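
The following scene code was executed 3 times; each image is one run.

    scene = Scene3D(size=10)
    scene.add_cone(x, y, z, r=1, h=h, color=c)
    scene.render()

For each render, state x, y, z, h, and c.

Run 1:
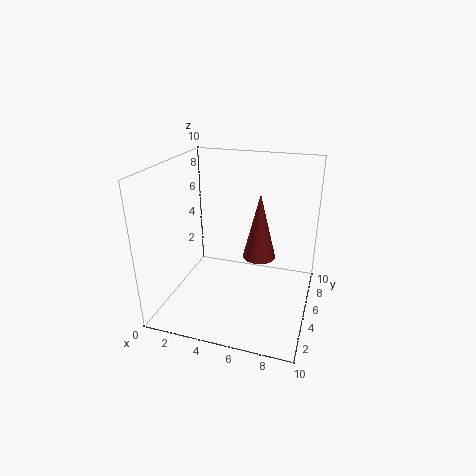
x = 7
y = 3
z = 5
h = 4
c = 'brown'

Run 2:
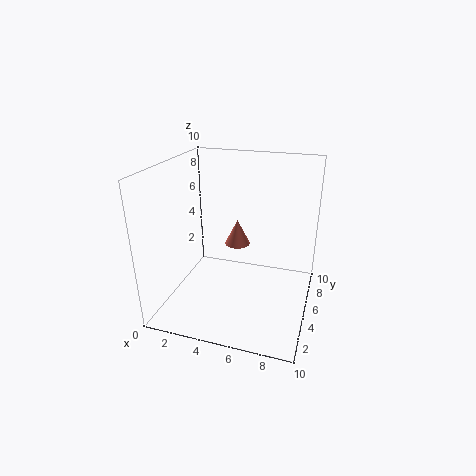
x = 4
y = 8
z = 3
h = 2
c = 'salmon'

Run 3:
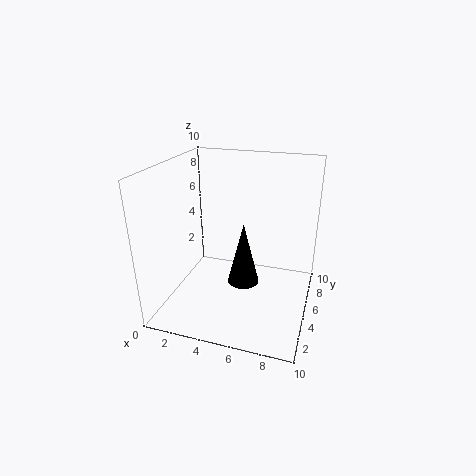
x = 6
y = 3
z = 3
h = 4
c = 'black'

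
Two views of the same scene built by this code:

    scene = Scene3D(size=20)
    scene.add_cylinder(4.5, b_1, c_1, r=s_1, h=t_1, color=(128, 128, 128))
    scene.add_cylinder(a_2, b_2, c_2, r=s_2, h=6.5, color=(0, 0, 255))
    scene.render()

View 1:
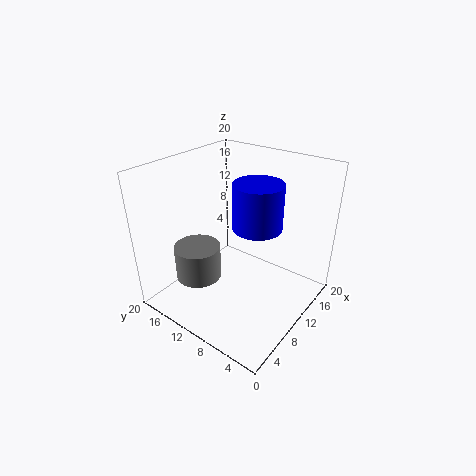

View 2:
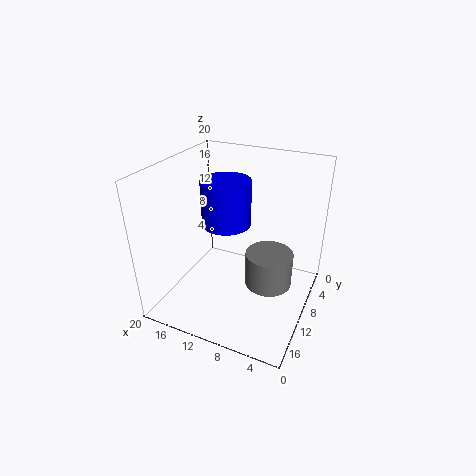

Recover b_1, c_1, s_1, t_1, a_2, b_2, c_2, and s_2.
b_1 = 12.5
c_1 = 6
s_1 = 3
t_1 = 4.5
a_2 = 12.5
b_2 = 8.5
c_2 = 11
s_2 = 3.5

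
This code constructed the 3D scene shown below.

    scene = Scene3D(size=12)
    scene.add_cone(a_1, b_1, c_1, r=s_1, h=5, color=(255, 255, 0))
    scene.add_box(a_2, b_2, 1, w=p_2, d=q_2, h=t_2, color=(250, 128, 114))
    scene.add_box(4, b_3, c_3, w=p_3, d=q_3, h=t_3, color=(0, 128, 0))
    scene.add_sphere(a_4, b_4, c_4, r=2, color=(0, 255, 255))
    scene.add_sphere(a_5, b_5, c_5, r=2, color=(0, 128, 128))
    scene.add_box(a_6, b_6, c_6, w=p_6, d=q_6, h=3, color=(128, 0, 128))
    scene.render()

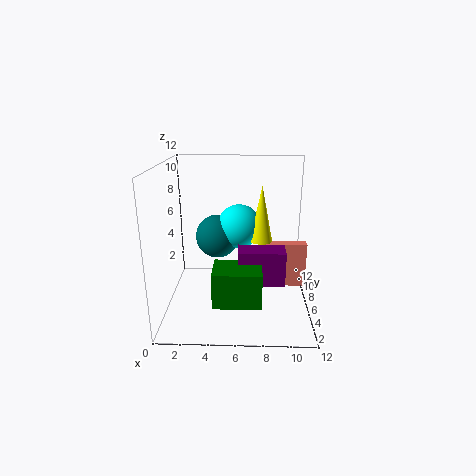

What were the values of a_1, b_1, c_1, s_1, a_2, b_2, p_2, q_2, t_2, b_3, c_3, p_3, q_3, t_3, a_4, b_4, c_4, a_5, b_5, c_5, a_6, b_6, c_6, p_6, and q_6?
a_1 = 8; b_1 = 8; c_1 = 5; s_1 = 1; a_2 = 8; b_2 = 7; p_2 = 4; q_2 = 1; t_2 = 4; b_3 = 3; c_3 = 1; p_3 = 4; q_3 = 3; t_3 = 3; a_4 = 6; b_4 = 9; c_4 = 6; a_5 = 4; b_5 = 9; c_5 = 5; a_6 = 6; b_6 = 5; c_6 = 2; p_6 = 4; q_6 = 2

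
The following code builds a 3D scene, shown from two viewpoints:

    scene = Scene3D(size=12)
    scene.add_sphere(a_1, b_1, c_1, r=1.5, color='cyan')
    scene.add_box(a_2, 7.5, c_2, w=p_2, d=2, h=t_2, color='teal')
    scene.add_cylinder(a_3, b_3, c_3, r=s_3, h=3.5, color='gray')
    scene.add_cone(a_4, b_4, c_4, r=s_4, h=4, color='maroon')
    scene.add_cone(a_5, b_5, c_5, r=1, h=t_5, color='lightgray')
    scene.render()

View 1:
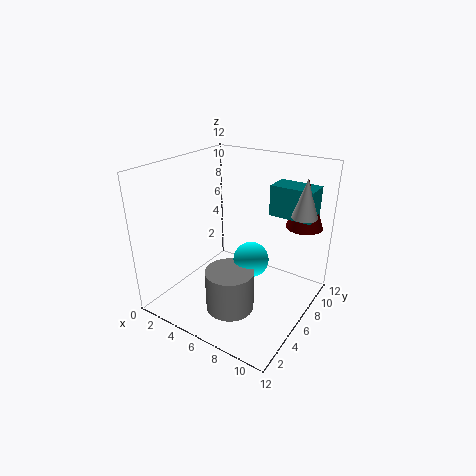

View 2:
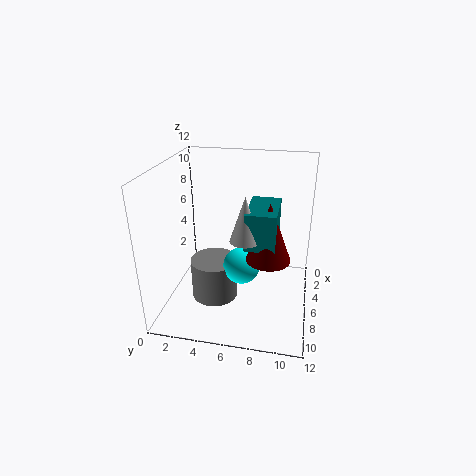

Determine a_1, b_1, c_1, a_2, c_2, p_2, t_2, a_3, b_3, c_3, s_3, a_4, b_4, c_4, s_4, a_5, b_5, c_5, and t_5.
a_1 = 7; b_1 = 6.5; c_1 = 4; a_2 = 8; c_2 = 8; p_2 = 3.5; t_2 = 2.5; a_3 = 6.5; b_3 = 4; c_3 = 0.5; s_3 = 2; a_4 = 10.5; b_4 = 9; c_4 = 7; s_4 = 1.5; a_5 = 11; b_5 = 7.5; c_5 = 8.5; t_5 = 3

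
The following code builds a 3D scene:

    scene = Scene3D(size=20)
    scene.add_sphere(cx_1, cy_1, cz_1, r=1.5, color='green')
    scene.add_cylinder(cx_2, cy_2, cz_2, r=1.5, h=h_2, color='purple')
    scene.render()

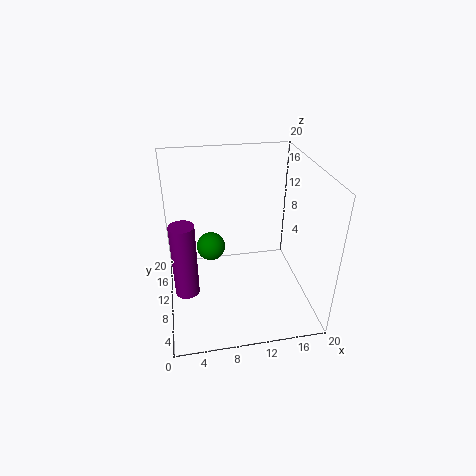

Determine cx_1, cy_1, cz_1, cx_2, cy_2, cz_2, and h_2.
cx_1 = 5.5, cy_1 = 2, cz_1 = 14.5, cx_2 = 2.5, cy_2 = 5, cz_2 = 6, h_2 = 9.5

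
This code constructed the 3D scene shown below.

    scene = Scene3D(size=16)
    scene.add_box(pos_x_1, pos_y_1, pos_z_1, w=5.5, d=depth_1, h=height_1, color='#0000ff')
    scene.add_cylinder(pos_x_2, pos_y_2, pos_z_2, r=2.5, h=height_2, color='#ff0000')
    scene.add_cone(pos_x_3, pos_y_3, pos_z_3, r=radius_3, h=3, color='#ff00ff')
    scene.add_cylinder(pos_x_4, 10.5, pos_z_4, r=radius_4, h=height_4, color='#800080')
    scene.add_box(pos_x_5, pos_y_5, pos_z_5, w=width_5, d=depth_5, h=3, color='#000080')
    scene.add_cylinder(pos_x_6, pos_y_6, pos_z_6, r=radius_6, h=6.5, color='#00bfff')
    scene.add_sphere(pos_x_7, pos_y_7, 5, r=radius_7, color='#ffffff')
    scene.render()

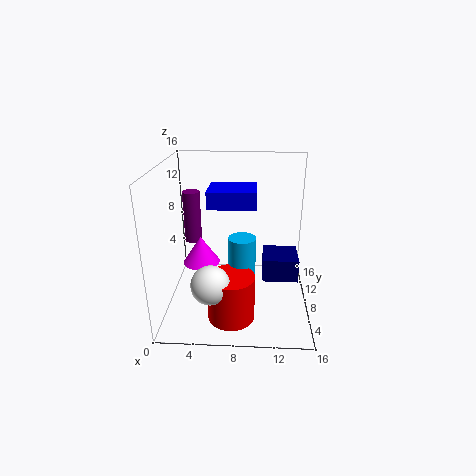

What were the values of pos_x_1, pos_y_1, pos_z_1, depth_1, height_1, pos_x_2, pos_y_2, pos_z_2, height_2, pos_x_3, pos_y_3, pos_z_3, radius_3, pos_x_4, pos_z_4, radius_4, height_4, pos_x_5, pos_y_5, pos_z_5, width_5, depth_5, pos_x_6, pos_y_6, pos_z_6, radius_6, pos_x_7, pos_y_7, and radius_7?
pos_x_1 = 4.5, pos_y_1 = 8.5, pos_z_1 = 11, depth_1 = 4.5, height_1 = 2, pos_x_2 = 7.5, pos_y_2 = 4, pos_z_2 = 0.5, height_2 = 5, pos_x_3 = 4, pos_y_3 = 7, pos_z_3 = 5.5, radius_3 = 2, pos_x_4 = 2.5, pos_z_4 = 6.5, radius_4 = 1, height_4 = 6, pos_x_5 = 11, pos_y_5 = 11, pos_z_5 = 0.5, width_5 = 4.5, depth_5 = 4.5, pos_x_6 = 8.5, pos_y_6 = 7, pos_z_6 = 2, radius_6 = 1.5, pos_x_7 = 5.5, pos_y_7 = 3, radius_7 = 2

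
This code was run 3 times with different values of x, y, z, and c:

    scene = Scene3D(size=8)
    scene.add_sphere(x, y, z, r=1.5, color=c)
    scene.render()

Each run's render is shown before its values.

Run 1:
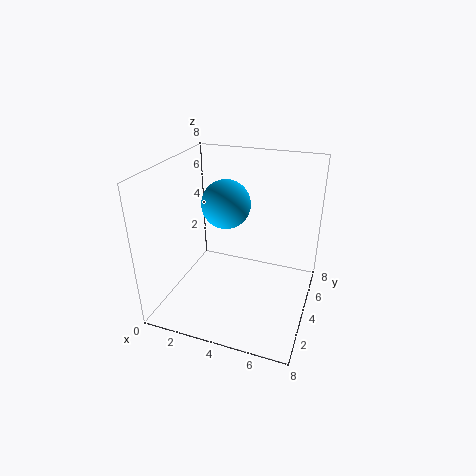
x = 2.5
y = 6
z = 5
c = 'deepskyblue'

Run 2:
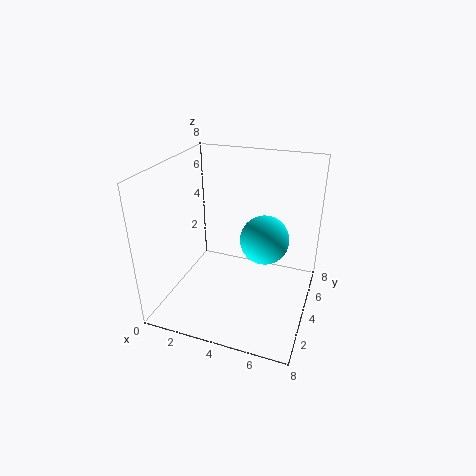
x = 5
y = 6
z = 3
c = 'cyan'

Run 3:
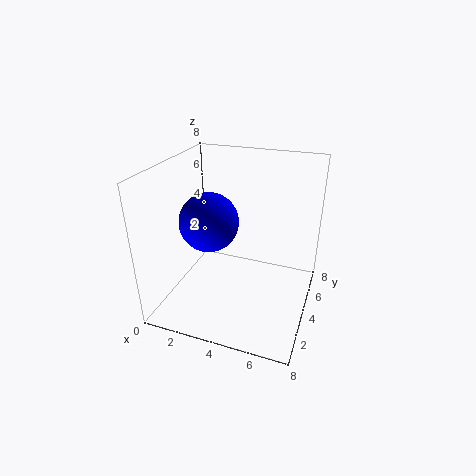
x = 3
y = 2.5
z = 5.5
c = 'blue'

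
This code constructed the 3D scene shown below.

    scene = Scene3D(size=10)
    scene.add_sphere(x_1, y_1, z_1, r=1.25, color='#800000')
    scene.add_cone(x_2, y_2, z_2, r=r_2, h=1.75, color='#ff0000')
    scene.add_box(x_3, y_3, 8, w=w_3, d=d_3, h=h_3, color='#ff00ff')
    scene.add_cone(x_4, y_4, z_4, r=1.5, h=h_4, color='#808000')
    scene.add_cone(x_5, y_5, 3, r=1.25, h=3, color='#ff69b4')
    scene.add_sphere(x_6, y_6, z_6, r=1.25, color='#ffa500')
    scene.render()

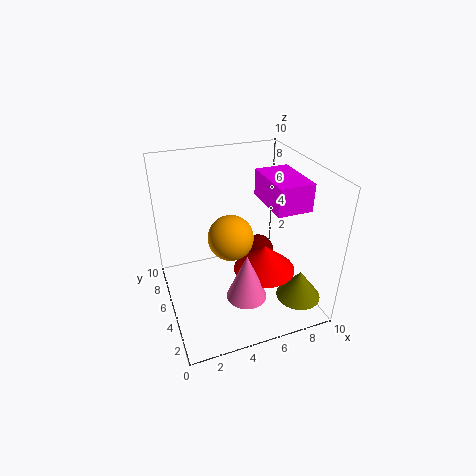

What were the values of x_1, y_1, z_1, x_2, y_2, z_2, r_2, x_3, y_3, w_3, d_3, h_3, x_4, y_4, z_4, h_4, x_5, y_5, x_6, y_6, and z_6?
x_1 = 7.75; y_1 = 7.5; z_1 = 1.75; x_2 = 6; y_2 = 2.75; z_2 = 3.75; r_2 = 2; x_3 = 6.25; y_3 = 1.75; w_3 = 2.25; d_3 = 3.5; h_3 = 1.75; x_4 = 8.25; y_4 = 1.75; z_4 = 1.5; h_4 = 2; x_5 = 4.25; y_5 = 1.5; x_6 = 3.25; y_6 = 1.5; z_6 = 7.5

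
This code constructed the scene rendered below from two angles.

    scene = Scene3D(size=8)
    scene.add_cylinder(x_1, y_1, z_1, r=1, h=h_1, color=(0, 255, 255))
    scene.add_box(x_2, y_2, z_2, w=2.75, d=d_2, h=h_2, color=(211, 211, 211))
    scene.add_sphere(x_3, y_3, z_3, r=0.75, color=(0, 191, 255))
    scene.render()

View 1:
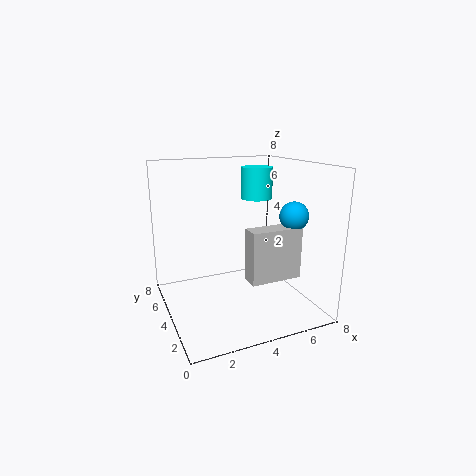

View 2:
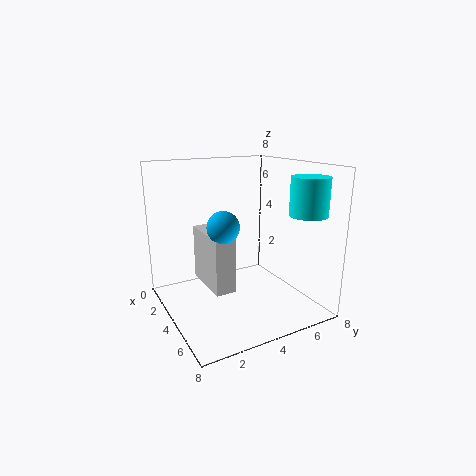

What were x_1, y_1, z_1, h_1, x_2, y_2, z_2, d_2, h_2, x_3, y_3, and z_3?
x_1 = 6.5; y_1 = 6.75; z_1 = 5.5; h_1 = 2; x_2 = 3.75; y_2 = 1.5; z_2 = 2.25; d_2 = 1; h_2 = 2.75; x_3 = 6.25; y_3 = 2; z_3 = 5.5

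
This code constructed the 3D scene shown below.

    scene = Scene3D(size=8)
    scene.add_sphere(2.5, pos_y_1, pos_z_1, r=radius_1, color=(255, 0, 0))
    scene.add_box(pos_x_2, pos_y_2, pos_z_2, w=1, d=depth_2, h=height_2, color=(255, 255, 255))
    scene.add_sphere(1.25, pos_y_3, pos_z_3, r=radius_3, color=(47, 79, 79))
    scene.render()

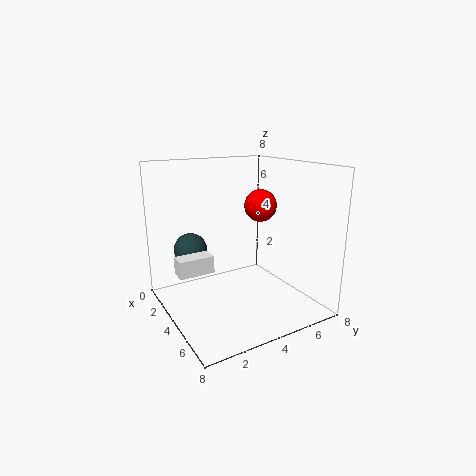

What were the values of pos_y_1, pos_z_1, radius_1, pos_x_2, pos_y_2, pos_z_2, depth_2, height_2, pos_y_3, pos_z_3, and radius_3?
pos_y_1 = 6.5; pos_z_1 = 5.25; radius_1 = 1; pos_x_2 = 2.5; pos_y_2 = 0.75; pos_z_2 = 2; depth_2 = 2; height_2 = 1; pos_y_3 = 2.25; pos_z_3 = 2.75; radius_3 = 1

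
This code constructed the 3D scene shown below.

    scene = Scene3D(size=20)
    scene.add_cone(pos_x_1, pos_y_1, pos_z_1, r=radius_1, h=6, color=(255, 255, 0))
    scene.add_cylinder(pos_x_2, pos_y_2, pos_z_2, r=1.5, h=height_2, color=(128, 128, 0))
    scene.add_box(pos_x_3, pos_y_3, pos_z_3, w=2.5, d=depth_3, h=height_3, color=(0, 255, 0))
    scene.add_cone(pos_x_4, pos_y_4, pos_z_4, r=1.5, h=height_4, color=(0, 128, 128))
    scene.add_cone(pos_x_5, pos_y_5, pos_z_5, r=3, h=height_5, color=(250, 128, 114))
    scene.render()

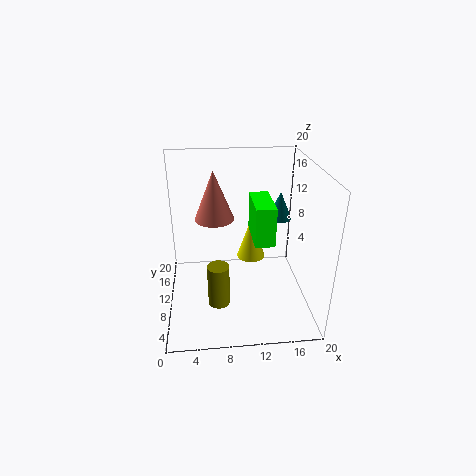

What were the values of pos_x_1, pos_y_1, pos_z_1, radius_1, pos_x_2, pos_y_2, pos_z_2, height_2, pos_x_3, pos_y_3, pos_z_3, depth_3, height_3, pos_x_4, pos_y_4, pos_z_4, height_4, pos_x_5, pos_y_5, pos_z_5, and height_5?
pos_x_1 = 12; pos_y_1 = 11; pos_z_1 = 6.5; radius_1 = 2; pos_x_2 = 7; pos_y_2 = 7; pos_z_2 = 1.5; height_2 = 6; pos_x_3 = 11.5; pos_y_3 = 4.5; pos_z_3 = 11.5; depth_3 = 6; height_3 = 5; pos_x_4 = 15; pos_y_4 = 7.5; pos_z_4 = 14; height_4 = 3.5; pos_x_5 = 7; pos_y_5 = 15.5; pos_z_5 = 10.5; height_5 = 7.5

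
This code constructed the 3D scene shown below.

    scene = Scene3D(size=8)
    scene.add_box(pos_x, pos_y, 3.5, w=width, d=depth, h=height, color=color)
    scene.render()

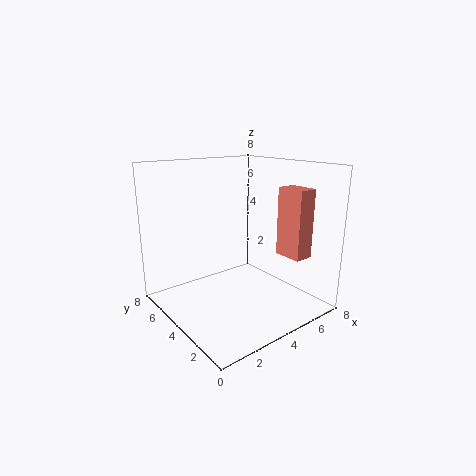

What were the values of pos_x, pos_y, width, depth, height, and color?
pos_x = 5; pos_y = 0.5; width = 1; depth = 1.5; height = 3.5; color = 'salmon'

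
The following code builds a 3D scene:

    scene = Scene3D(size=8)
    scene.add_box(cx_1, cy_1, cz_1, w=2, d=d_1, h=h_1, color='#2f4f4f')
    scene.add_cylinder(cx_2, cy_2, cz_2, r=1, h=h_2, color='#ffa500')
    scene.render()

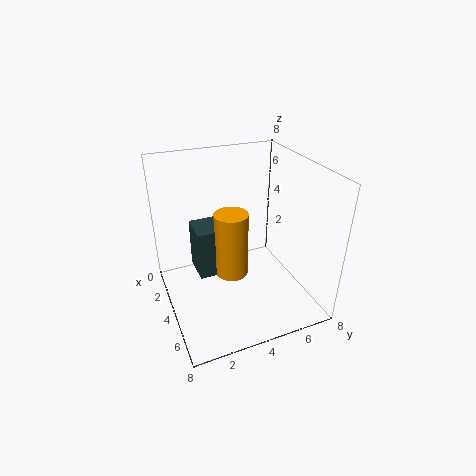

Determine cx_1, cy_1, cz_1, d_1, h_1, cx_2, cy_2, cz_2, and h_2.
cx_1 = 1, cy_1 = 2, cz_1 = 1, d_1 = 2, h_1 = 3, cx_2 = 3, cy_2 = 4, cz_2 = 1, h_2 = 4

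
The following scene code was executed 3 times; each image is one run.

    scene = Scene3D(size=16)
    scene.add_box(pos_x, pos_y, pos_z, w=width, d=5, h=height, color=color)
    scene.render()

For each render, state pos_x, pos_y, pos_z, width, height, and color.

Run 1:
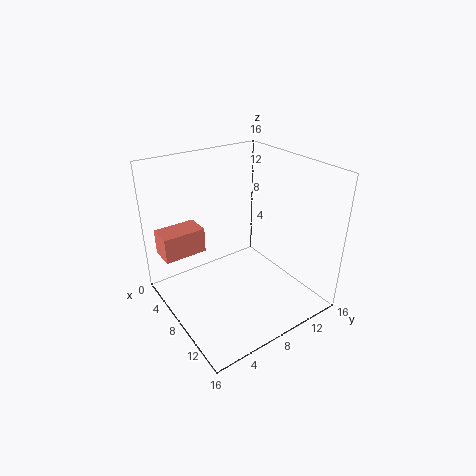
pos_x = 1
pos_y = 1
pos_z = 5
width = 3
height = 3
color = 'salmon'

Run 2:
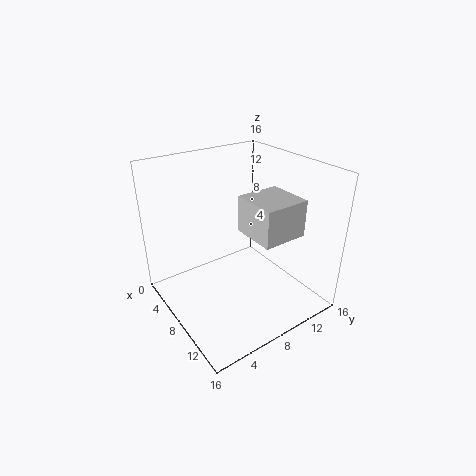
pos_x = 8
pos_y = 8
pos_z = 9
width = 5
height = 4
color = 'lightgray'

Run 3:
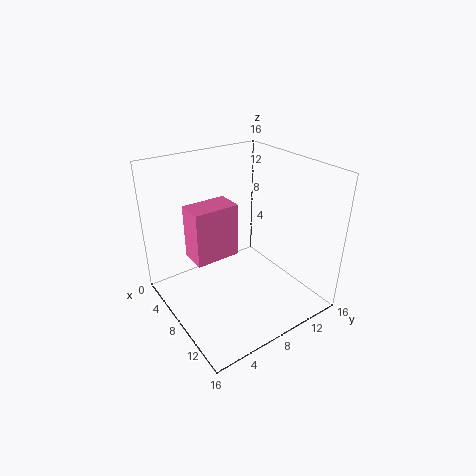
pos_x = 5
pos_y = 3
pos_z = 6
width = 3
height = 6
color = 'hotpink'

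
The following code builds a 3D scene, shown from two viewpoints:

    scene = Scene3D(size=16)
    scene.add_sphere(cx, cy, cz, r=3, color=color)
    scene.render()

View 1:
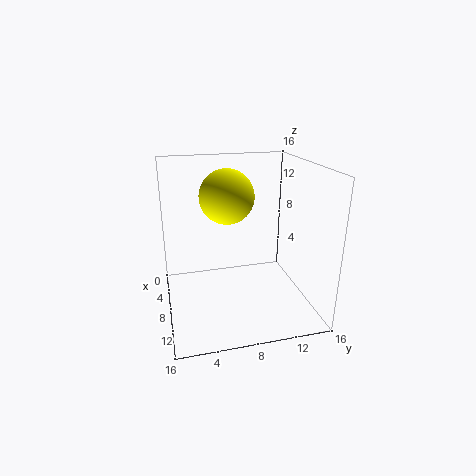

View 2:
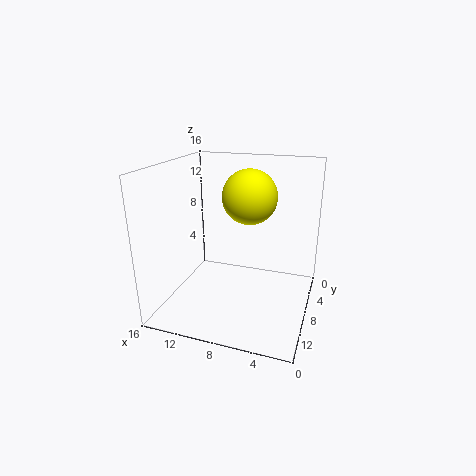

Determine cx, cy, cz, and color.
cx = 7, cy = 7, cz = 12.5, color = 'yellow'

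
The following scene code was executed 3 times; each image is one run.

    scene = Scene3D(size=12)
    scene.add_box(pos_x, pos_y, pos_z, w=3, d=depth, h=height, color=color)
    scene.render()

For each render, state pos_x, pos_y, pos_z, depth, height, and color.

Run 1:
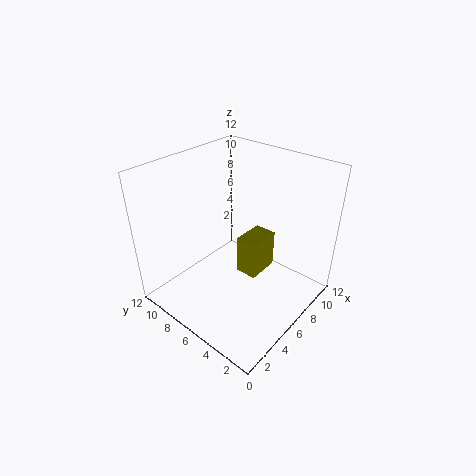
pos_x = 7
pos_y = 5
pos_z = 1.5
depth = 2
height = 3.5
color = 'olive'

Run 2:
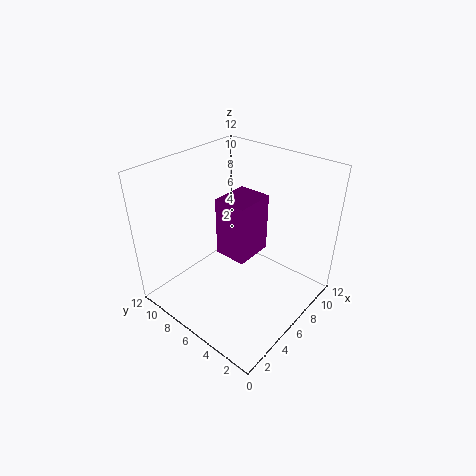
pos_x = 3.5
pos_y = 3.5
pos_z = 6
depth = 2.5
height = 4.5
color = 'purple'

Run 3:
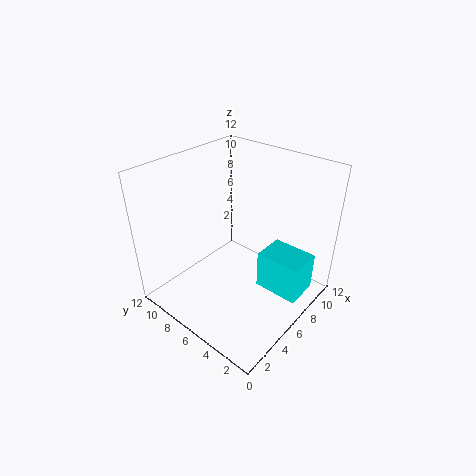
pos_x = 7.5
pos_y = 1
pos_z = 0.5
depth = 4
height = 3.5
color = 'cyan'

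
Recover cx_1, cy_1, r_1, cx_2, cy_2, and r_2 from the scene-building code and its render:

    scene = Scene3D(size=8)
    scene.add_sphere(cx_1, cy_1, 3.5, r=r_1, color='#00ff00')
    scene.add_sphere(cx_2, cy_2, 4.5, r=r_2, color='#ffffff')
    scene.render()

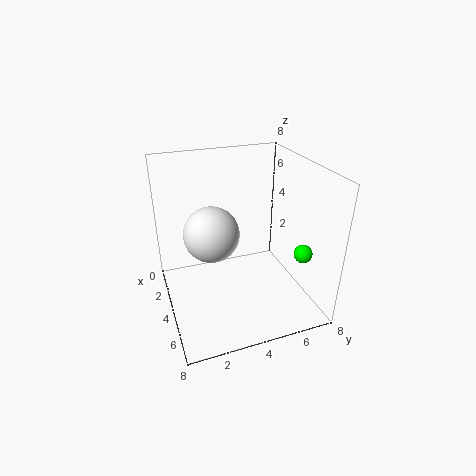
cx_1 = 6
cy_1 = 7
r_1 = 0.5
cx_2 = 4
cy_2 = 2.5
r_2 = 1.5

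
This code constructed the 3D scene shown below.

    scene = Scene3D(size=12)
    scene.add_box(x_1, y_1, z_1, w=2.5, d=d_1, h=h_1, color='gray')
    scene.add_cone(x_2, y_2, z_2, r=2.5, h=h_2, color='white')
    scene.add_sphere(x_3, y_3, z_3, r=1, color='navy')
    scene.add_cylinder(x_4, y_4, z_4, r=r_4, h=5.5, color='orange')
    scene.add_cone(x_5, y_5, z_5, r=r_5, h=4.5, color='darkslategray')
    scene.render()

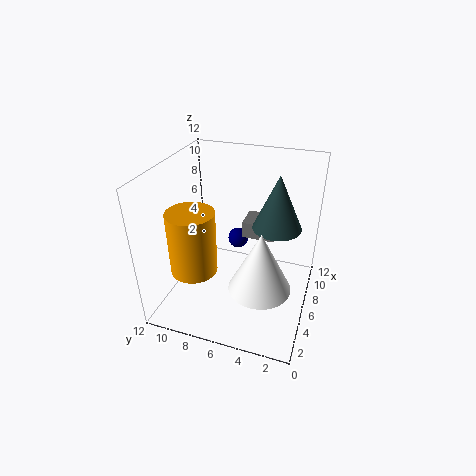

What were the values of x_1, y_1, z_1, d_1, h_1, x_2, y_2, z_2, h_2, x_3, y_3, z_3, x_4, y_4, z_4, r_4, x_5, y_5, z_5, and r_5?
x_1 = 8.5, y_1 = 3.5, z_1 = 4.5, d_1 = 3, h_1 = 1.5, x_2 = 4, y_2 = 3.5, z_2 = 3, h_2 = 5, x_3 = 10.5, y_3 = 7.5, z_3 = 3, x_4 = 4.5, y_4 = 9.5, z_4 = 3, r_4 = 2, x_5 = 7, y_5 = 3, z_5 = 7, r_5 = 2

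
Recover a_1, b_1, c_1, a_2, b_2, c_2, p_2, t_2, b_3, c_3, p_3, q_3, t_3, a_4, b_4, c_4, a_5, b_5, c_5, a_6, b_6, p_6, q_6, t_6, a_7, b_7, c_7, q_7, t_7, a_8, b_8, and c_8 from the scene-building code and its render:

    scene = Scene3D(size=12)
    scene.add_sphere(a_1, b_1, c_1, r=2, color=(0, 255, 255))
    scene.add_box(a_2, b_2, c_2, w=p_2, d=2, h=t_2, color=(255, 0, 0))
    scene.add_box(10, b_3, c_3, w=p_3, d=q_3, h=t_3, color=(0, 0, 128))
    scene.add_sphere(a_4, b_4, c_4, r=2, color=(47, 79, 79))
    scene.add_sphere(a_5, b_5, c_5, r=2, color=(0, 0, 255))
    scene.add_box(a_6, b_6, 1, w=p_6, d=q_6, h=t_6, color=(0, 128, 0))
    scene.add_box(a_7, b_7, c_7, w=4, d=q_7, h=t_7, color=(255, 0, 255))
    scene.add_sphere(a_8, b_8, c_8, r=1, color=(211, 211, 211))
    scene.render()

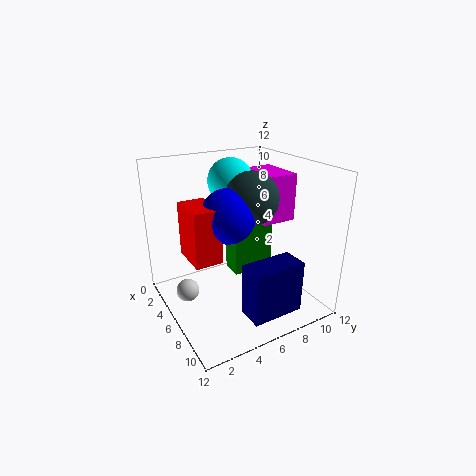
a_1 = 3; b_1 = 7; c_1 = 10; a_2 = 6; b_2 = 1; c_2 = 6; p_2 = 3; t_2 = 4; b_3 = 4; c_3 = 2; p_3 = 2; q_3 = 4; t_3 = 4; a_4 = 8; b_4 = 6; c_4 = 10; a_5 = 8; b_5 = 4; c_5 = 9; a_6 = 2; b_6 = 7; p_6 = 2; q_6 = 4; t_6 = 5; a_7 = 3; b_7 = 8; c_7 = 7; q_7 = 3; t_7 = 4; a_8 = 4; b_8 = 2; c_8 = 1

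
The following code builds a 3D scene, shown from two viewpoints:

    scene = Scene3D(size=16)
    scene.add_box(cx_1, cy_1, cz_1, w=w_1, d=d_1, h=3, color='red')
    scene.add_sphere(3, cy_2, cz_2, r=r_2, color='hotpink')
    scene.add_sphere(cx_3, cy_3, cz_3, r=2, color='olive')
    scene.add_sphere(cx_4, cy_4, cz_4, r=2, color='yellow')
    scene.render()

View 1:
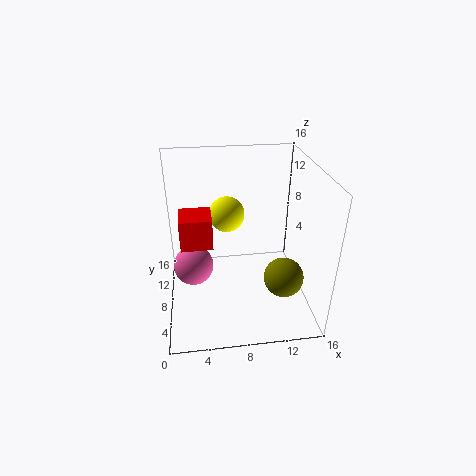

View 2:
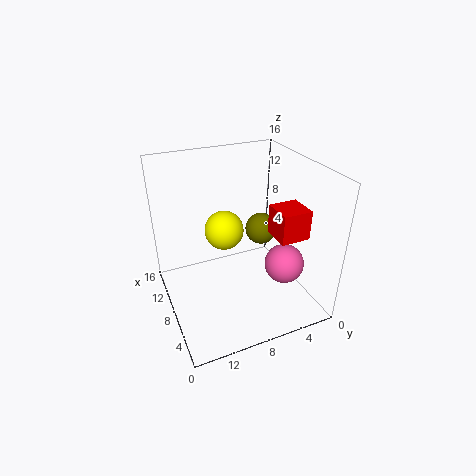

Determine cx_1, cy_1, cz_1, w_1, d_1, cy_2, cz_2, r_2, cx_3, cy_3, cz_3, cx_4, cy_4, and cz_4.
cx_1 = 2
cy_1 = 3
cz_1 = 10
w_1 = 3
d_1 = 3
cy_2 = 5
cz_2 = 7
r_2 = 2
cx_3 = 12
cy_3 = 3
cz_3 = 6
cx_4 = 7
cy_4 = 10
cz_4 = 10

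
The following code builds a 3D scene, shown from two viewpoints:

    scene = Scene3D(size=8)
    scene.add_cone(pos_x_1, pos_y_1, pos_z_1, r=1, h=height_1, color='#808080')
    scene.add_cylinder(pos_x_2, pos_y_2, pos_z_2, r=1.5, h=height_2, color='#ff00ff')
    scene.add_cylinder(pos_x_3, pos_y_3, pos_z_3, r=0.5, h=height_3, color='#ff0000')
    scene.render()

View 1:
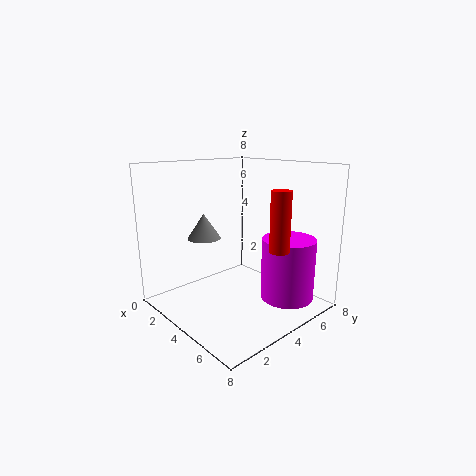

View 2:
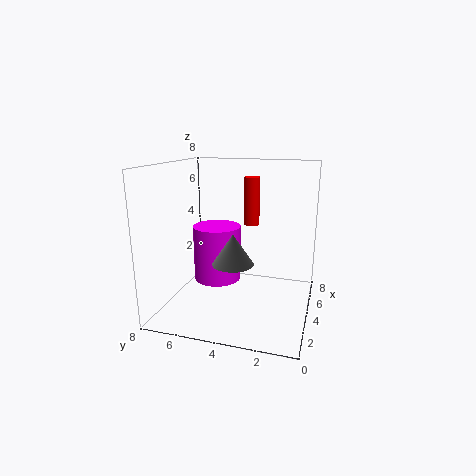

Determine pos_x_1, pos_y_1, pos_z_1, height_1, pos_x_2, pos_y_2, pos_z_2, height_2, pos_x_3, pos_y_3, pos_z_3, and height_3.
pos_x_1 = 1.5, pos_y_1 = 3.5, pos_z_1 = 3.5, height_1 = 1.5, pos_x_2 = 6, pos_y_2 = 6, pos_z_2 = 0.5, height_2 = 3.5, pos_x_3 = 7, pos_y_3 = 4, pos_z_3 = 4, height_3 = 3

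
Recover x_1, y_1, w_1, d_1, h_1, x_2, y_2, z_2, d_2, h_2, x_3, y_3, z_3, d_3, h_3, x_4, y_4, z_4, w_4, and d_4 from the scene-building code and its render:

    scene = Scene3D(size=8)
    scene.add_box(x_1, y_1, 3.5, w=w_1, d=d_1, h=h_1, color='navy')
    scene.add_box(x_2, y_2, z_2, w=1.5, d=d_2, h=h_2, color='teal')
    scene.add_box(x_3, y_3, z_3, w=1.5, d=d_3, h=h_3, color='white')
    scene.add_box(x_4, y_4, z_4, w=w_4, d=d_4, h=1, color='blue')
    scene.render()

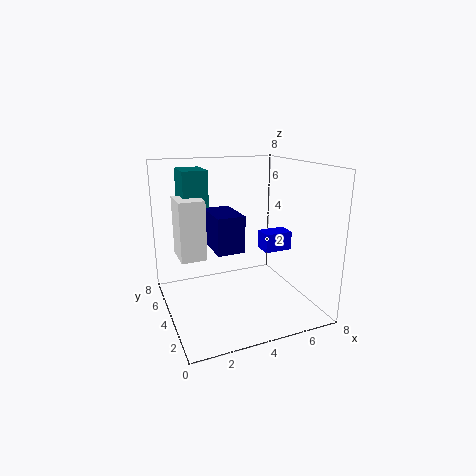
x_1 = 2.5
y_1 = 3
w_1 = 1.5
d_1 = 2.5
h_1 = 2
x_2 = 1.5
y_2 = 6
z_2 = 4
d_2 = 2
h_2 = 3.5
x_3 = 1
y_3 = 5
z_3 = 2.5
d_3 = 2
h_3 = 3.5
x_4 = 5
y_4 = 2.5
z_4 = 3.5
w_4 = 1.5
d_4 = 1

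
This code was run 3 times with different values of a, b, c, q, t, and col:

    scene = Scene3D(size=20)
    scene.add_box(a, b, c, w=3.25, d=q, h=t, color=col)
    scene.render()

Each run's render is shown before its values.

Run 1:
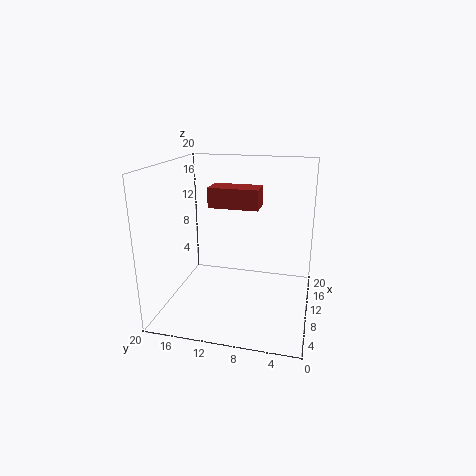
a = 5.75, b = 6.5, c = 15.25, q = 6.25, t = 2.5, col = 'brown'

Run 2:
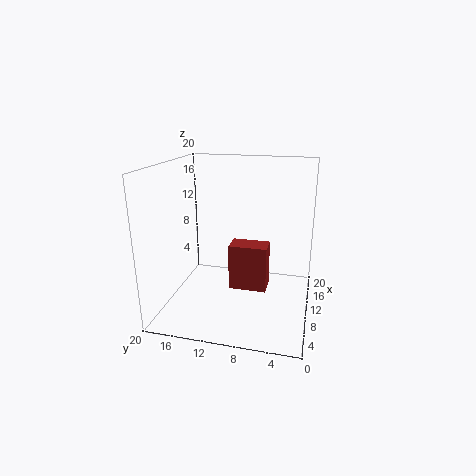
a = 10.25, b = 6, c = 1.75, q = 5.5, t = 6.75, col = 'brown'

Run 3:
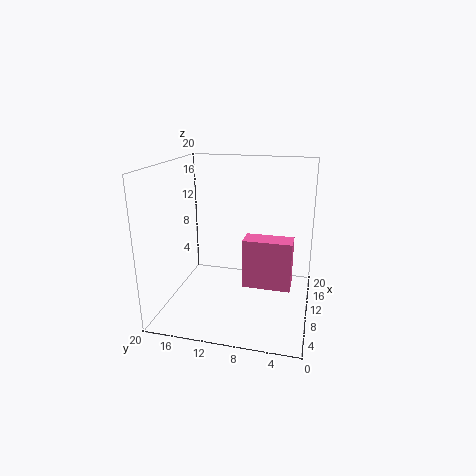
a = 10.25, b = 2.5, c = 2.25, q = 7, t = 7.25, col = 'hotpink'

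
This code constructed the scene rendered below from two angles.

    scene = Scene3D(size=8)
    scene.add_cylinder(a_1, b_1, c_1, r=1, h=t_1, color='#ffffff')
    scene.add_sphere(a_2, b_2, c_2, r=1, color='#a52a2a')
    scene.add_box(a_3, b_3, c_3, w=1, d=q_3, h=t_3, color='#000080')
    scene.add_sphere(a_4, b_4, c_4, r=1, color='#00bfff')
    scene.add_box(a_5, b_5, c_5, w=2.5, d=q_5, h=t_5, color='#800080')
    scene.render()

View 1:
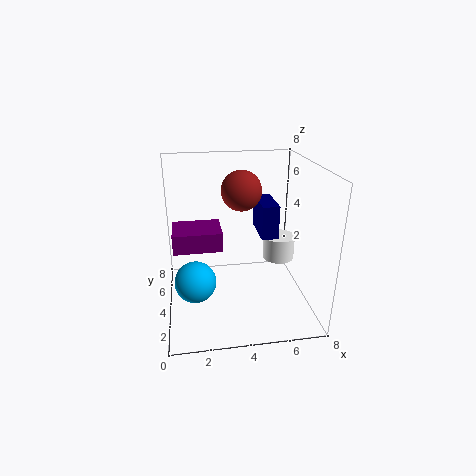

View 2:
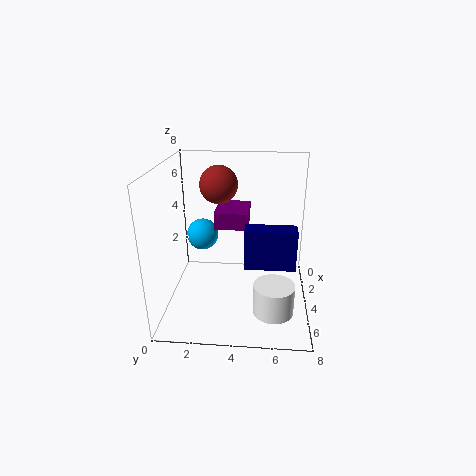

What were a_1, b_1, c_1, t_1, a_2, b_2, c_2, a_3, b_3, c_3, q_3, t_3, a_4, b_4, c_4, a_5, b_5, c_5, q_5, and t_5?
a_1 = 7; b_1 = 6; c_1 = 1.5; t_1 = 1.5; a_2 = 4; b_2 = 3; c_2 = 7; a_3 = 5.5; b_3 = 4.5; c_3 = 3.5; q_3 = 2.5; t_3 = 2; a_4 = 1.5; b_4 = 1.5; c_4 = 3; a_5 = 0.5; b_5 = 2.5; c_5 = 4; q_5 = 2; t_5 = 1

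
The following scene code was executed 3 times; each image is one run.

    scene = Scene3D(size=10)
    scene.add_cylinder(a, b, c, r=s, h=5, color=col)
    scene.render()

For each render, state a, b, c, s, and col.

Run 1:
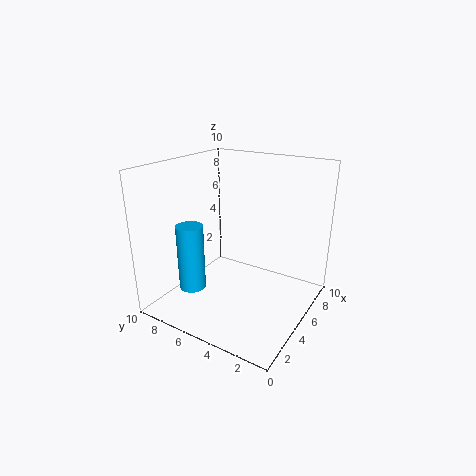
a = 4
b = 8.5
c = 0.5
s = 1
col = 'deepskyblue'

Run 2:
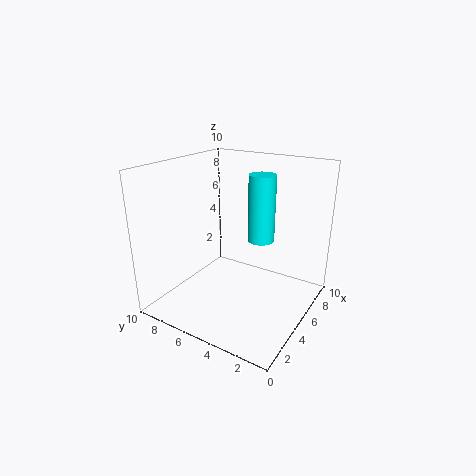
a = 7.5
b = 4.5
c = 4
s = 1
col = 'cyan'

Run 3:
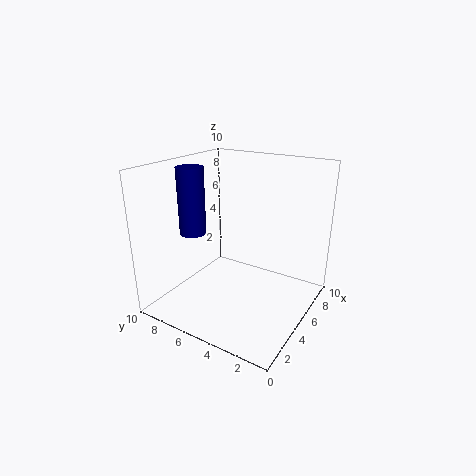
a = 5
b = 9
c = 4.5
s = 1
col = 'navy'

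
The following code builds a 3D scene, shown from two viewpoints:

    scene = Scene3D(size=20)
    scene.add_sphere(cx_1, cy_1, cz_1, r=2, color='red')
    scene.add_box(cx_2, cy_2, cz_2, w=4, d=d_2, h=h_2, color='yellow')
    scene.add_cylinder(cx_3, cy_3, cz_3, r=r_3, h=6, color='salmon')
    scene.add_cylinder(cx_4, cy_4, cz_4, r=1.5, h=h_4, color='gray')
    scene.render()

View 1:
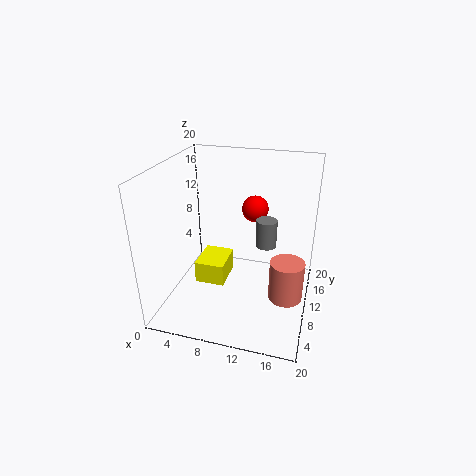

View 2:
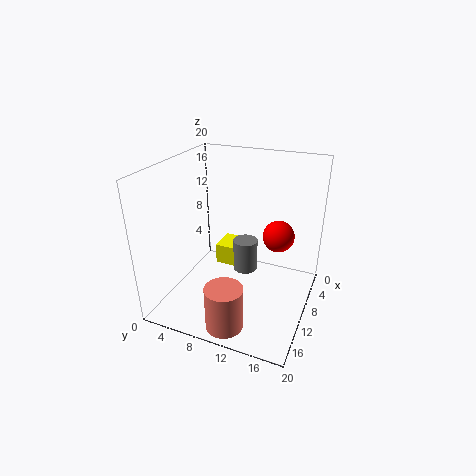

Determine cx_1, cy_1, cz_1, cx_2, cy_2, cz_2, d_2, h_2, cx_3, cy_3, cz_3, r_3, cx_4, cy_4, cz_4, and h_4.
cx_1 = 11
cy_1 = 16
cz_1 = 12
cx_2 = 5
cy_2 = 6
cz_2 = 4.5
d_2 = 5
h_2 = 3
cx_3 = 17
cy_3 = 11
cz_3 = 0.5
r_3 = 2.5
cx_4 = 13.5
cy_4 = 12.5
cz_4 = 8
h_4 = 4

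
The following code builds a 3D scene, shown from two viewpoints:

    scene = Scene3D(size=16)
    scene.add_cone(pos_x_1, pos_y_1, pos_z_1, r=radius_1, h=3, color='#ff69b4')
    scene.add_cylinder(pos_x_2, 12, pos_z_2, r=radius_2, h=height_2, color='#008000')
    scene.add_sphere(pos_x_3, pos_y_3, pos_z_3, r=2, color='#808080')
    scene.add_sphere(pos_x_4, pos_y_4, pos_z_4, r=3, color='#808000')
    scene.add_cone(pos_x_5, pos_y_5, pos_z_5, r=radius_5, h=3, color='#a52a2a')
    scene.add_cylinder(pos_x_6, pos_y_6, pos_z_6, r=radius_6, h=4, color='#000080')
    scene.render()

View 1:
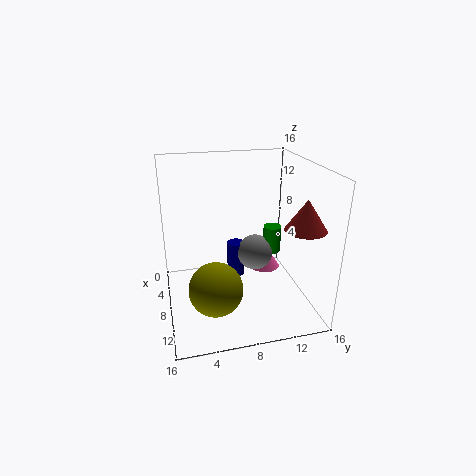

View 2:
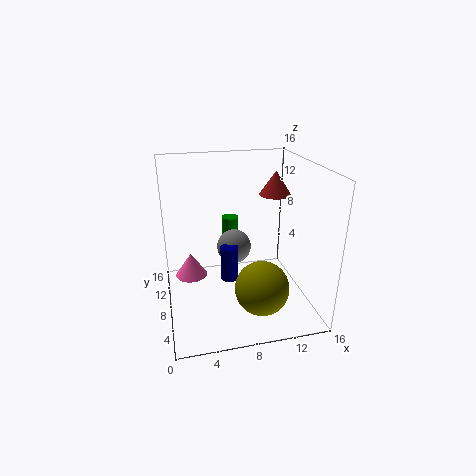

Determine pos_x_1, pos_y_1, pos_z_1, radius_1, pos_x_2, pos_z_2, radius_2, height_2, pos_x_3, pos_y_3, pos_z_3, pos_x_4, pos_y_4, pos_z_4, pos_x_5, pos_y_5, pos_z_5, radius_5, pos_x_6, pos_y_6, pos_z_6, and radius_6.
pos_x_1 = 3, pos_y_1 = 13, pos_z_1 = 1, radius_1 = 2, pos_x_2 = 8, pos_z_2 = 6, radius_2 = 1, height_2 = 3, pos_x_3 = 8, pos_y_3 = 10, pos_z_3 = 6, pos_x_4 = 10, pos_y_4 = 5, pos_z_4 = 3, pos_x_5 = 14, pos_y_5 = 13, pos_z_5 = 11, radius_5 = 2, pos_x_6 = 7, pos_y_6 = 8, pos_z_6 = 3, radius_6 = 1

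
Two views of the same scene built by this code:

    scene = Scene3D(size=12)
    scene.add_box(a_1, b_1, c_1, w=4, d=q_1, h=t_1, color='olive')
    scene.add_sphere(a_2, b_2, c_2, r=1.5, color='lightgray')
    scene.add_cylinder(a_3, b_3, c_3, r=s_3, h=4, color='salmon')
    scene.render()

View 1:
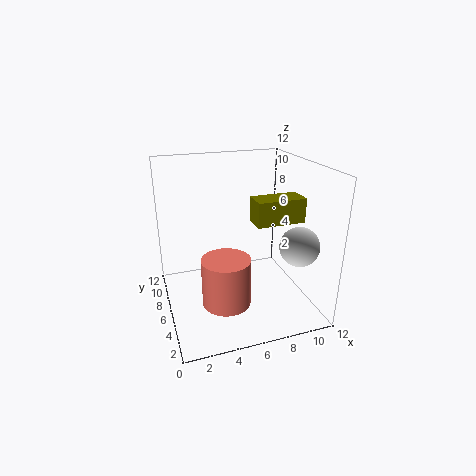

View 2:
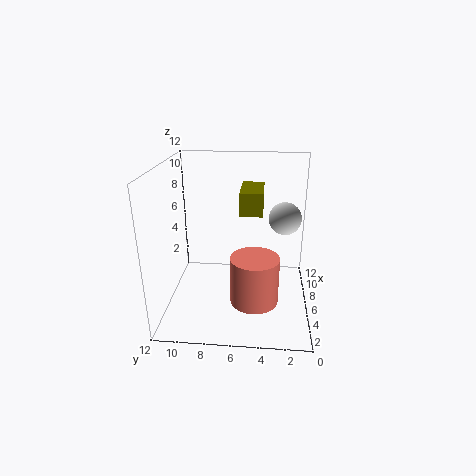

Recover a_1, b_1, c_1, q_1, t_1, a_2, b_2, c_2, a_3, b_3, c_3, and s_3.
a_1 = 7, b_1 = 4, c_1 = 7.5, q_1 = 2, t_1 = 2, a_2 = 9.5, b_2 = 2, c_2 = 6.5, a_3 = 4.5, b_3 = 4.5, c_3 = 1, s_3 = 2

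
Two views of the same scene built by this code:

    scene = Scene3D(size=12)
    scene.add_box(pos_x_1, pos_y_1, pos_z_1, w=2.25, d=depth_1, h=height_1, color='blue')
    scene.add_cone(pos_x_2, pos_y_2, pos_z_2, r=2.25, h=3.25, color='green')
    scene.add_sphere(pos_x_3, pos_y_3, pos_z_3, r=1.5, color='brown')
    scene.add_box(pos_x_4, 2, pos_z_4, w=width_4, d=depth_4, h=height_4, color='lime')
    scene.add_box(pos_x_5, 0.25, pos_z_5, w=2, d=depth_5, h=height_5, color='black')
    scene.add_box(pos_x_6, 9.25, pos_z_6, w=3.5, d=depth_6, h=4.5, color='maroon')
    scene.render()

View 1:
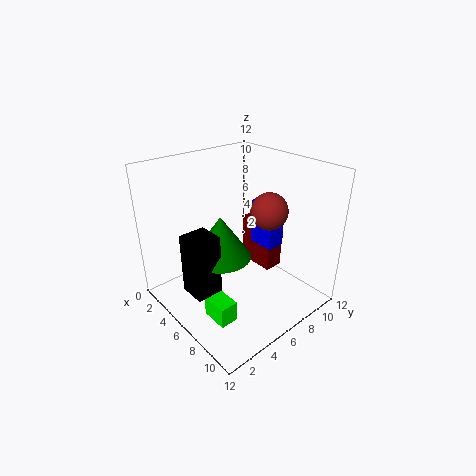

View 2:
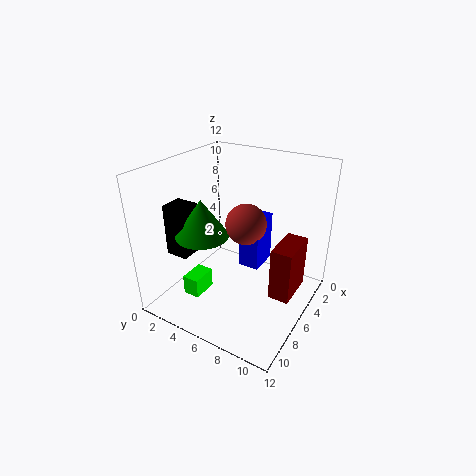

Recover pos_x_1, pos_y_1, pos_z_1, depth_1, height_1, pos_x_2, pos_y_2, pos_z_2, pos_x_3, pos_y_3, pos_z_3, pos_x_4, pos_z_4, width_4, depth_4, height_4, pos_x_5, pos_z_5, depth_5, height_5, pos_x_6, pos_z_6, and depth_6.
pos_x_1 = 6, pos_y_1 = 7.5, pos_z_1 = 5.25, depth_1 = 1.5, height_1 = 3.75, pos_x_2 = 7.25, pos_y_2 = 3.25, pos_z_2 = 6, pos_x_3 = 7.75, pos_y_3 = 7.75, pos_z_3 = 8.5, pos_x_4 = 6.5, pos_z_4 = 0.5, width_4 = 2.25, depth_4 = 1.5, height_4 = 1.75, pos_x_5 = 6.5, pos_z_5 = 4, depth_5 = 2, height_5 = 4.5, pos_x_6 = 3, pos_z_6 = 1.5, depth_6 = 1.75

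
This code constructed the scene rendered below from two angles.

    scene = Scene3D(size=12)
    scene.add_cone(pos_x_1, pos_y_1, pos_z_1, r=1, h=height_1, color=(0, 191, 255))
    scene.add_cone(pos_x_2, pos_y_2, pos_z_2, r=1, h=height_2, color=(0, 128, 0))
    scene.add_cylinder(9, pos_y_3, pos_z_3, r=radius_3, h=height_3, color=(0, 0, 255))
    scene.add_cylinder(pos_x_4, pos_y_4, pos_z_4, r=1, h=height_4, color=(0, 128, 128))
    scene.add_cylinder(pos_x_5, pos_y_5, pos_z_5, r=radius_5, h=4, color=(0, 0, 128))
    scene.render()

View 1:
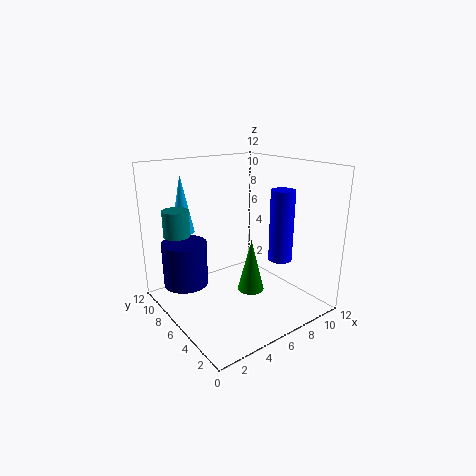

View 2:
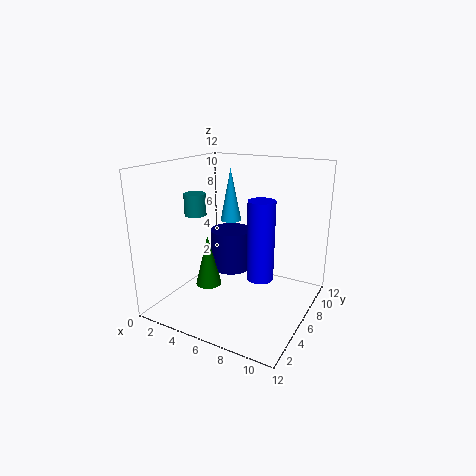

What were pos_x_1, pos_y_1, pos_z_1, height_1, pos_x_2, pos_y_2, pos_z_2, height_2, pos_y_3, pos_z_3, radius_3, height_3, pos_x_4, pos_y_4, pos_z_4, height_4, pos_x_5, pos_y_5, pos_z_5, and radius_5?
pos_x_1 = 3; pos_y_1 = 10; pos_z_1 = 6; height_1 = 5; pos_x_2 = 5; pos_y_2 = 3; pos_z_2 = 3; height_2 = 4; pos_y_3 = 4; pos_z_3 = 4; radius_3 = 1; height_3 = 6; pos_x_4 = 1; pos_y_4 = 7; pos_z_4 = 7; height_4 = 2; pos_x_5 = 3; pos_y_5 = 10; pos_z_5 = 1; radius_5 = 2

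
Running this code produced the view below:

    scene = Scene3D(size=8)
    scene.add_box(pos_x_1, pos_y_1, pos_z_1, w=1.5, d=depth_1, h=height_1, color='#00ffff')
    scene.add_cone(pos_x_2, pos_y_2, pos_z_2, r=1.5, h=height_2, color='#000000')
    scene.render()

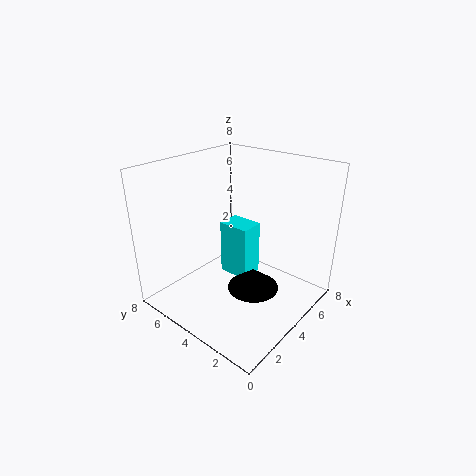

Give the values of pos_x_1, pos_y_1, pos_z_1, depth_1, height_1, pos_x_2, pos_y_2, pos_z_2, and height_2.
pos_x_1 = 5.25
pos_y_1 = 4.5
pos_z_1 = 0.25
depth_1 = 2
height_1 = 3.5
pos_x_2 = 4.5
pos_y_2 = 3.25
pos_z_2 = 0.75
height_2 = 1.25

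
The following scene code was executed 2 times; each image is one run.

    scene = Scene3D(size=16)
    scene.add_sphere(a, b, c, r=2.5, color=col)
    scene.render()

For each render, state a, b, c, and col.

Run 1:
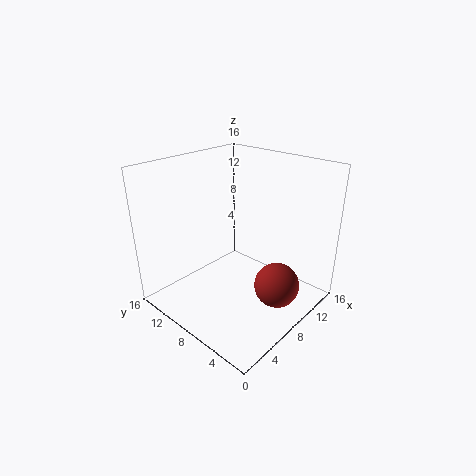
a = 9.5
b = 3.5
c = 3
col = 'brown'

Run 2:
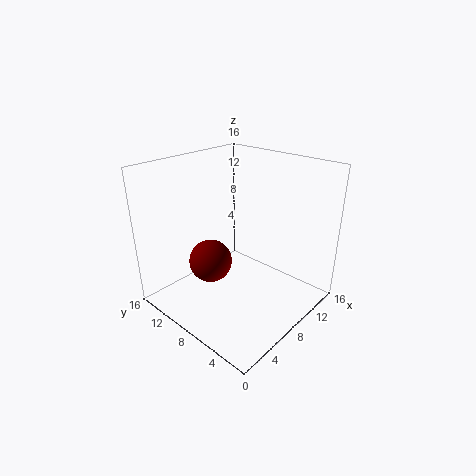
a = 6.5
b = 11
c = 4.5
col = 'maroon'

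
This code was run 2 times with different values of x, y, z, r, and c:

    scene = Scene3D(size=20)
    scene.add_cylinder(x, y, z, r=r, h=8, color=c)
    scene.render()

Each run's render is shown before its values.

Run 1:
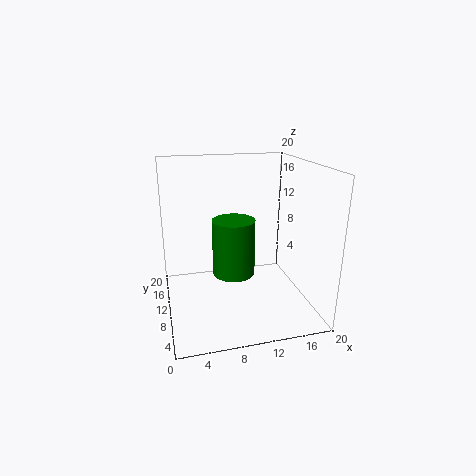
x = 9.5; y = 10.5; z = 4.5; r = 3; c = 'green'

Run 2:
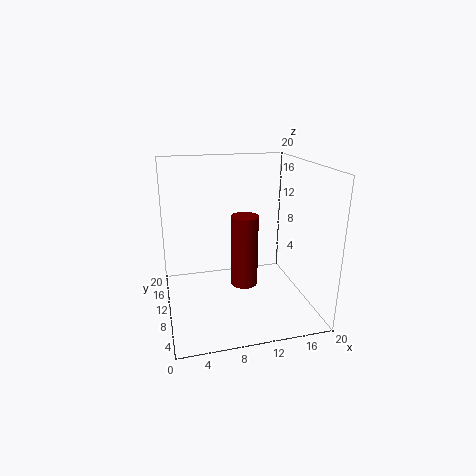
x = 8.5; y = 1.5; z = 8; r = 1.5; c = 'maroon'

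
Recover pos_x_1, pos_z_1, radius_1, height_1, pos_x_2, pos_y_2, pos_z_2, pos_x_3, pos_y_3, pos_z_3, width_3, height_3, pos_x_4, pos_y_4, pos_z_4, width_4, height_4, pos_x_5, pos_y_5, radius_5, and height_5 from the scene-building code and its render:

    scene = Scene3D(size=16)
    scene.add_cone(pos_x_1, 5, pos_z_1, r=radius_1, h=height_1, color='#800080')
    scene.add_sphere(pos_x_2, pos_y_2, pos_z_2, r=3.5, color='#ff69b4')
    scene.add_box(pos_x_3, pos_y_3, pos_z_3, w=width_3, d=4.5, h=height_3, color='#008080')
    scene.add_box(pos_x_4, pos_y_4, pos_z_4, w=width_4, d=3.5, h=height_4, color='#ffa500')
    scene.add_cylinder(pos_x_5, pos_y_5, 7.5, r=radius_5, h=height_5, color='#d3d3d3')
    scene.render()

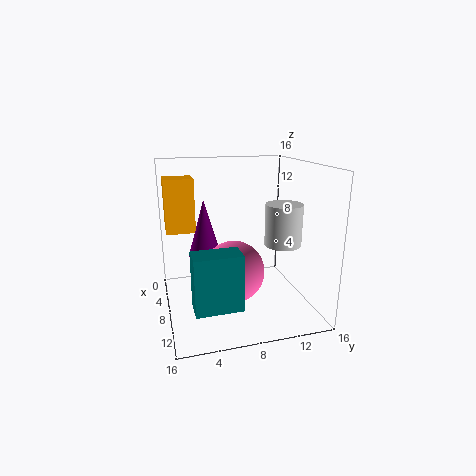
pos_x_1 = 3.5, pos_z_1 = 4.5, radius_1 = 2, height_1 = 7, pos_x_2 = 8, pos_y_2 = 7.5, pos_z_2 = 4, pos_x_3 = 13, pos_y_3 = 2, pos_z_3 = 3.5, width_3 = 2.5, height_3 = 5.5, pos_x_4 = 0.5, pos_y_4 = 0.5, pos_z_4 = 7.5, width_4 = 3, height_4 = 6.5, pos_x_5 = 10, pos_y_5 = 12.5, radius_5 = 2, height_5 = 4.5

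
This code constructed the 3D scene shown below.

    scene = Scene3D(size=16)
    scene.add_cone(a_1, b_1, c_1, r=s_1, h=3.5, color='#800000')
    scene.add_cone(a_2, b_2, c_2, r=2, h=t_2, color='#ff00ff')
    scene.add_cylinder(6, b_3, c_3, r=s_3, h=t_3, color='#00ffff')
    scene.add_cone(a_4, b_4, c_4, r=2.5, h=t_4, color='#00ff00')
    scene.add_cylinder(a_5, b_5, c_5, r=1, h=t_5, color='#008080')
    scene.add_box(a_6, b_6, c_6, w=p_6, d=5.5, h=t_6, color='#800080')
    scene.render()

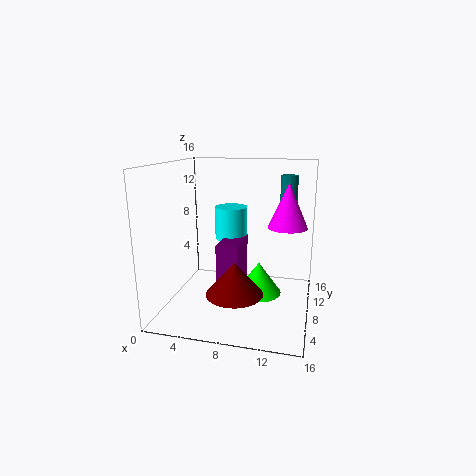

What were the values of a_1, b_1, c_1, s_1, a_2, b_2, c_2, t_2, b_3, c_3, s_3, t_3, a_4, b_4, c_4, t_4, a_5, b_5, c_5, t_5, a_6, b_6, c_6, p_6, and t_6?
a_1 = 8.5, b_1 = 4.5, c_1 = 3, s_1 = 3, a_2 = 13.5, b_2 = 6.5, c_2 = 10, t_2 = 4.5, b_3 = 12.5, c_3 = 6.5, s_3 = 2, t_3 = 4, a_4 = 10.5, b_4 = 7.5, c_4 = 2, t_4 = 3.5, a_5 = 13, b_5 = 12.5, c_5 = 9.5, t_5 = 5, a_6 = 5.5, b_6 = 7.5, c_6 = 1.5, p_6 = 2.5, t_6 = 5.5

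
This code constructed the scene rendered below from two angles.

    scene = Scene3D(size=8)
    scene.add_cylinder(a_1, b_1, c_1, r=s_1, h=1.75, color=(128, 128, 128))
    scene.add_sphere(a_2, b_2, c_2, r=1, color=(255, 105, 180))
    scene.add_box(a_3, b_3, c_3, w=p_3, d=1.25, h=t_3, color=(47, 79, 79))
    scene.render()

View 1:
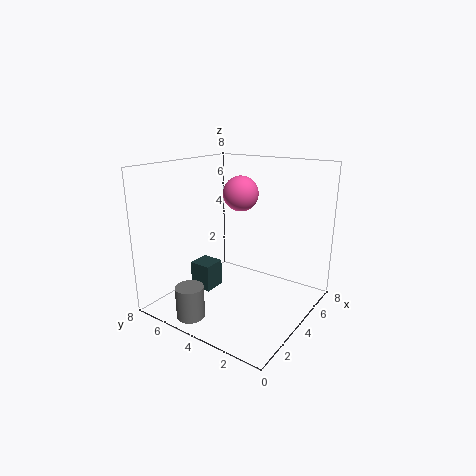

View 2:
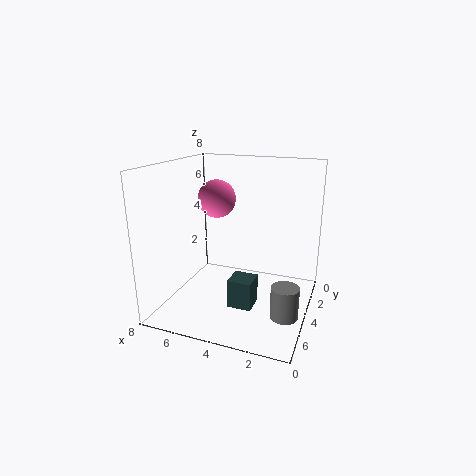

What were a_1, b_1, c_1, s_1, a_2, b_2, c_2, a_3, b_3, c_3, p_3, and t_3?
a_1 = 1
b_1 = 5
c_1 = 0.25
s_1 = 0.75
a_2 = 5
b_2 = 4.5
c_2 = 6.25
a_3 = 2.5
b_3 = 5
c_3 = 1
p_3 = 1.25
t_3 = 1.5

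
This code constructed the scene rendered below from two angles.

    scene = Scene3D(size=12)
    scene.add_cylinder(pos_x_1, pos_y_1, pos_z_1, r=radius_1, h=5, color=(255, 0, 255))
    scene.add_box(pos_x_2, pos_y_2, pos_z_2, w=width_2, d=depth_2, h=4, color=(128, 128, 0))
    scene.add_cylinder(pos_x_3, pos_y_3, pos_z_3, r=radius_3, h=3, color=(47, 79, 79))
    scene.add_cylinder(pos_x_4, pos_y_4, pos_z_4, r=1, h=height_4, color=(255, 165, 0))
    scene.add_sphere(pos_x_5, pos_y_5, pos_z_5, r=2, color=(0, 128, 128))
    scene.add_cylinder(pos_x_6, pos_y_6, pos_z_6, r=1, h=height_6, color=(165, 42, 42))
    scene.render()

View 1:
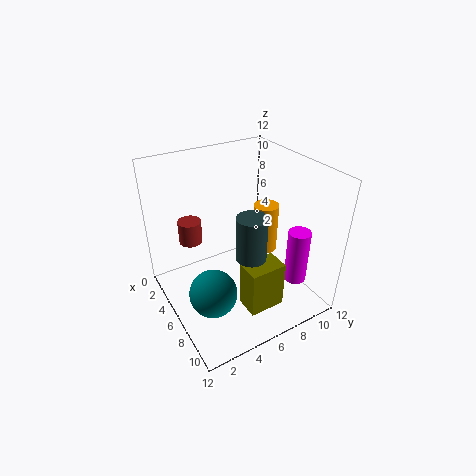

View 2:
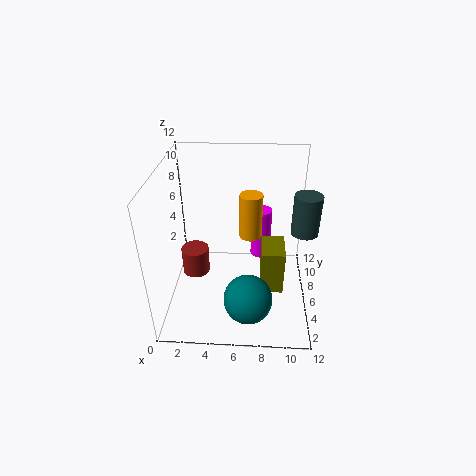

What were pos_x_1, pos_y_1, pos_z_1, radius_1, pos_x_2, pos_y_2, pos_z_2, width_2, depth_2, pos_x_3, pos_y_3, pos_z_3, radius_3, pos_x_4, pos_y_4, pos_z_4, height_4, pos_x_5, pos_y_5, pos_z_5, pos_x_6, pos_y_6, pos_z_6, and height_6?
pos_x_1 = 8, pos_y_1 = 11, pos_z_1 = 1, radius_1 = 1, pos_x_2 = 8, pos_y_2 = 5, pos_z_2 = 1, width_2 = 2, depth_2 = 3, pos_x_3 = 11, pos_y_3 = 4, pos_z_3 = 8, radius_3 = 1, pos_x_4 = 7, pos_y_4 = 8, pos_z_4 = 5, height_4 = 4, pos_x_5 = 7, pos_y_5 = 3, pos_z_5 = 2, pos_x_6 = 3, pos_y_6 = 3, pos_z_6 = 5, height_6 = 2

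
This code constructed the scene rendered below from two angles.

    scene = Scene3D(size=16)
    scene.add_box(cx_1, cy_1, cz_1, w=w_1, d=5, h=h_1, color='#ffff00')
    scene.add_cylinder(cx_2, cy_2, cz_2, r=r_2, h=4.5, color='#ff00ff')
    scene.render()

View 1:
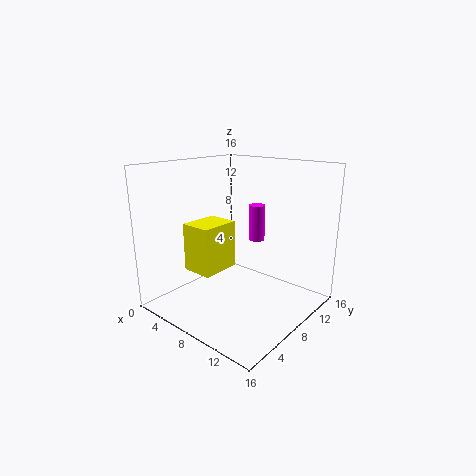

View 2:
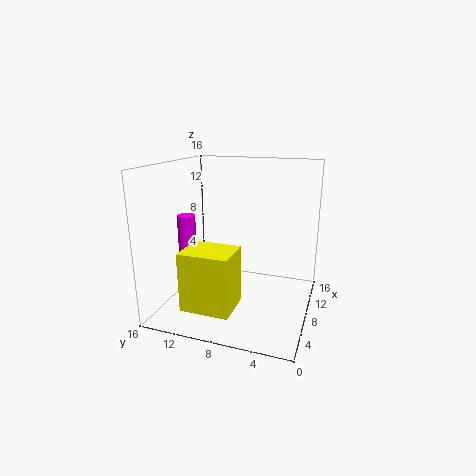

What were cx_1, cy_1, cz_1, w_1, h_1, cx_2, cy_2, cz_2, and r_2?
cx_1 = 0.5
cy_1 = 6.5
cz_1 = 2.5
w_1 = 4
h_1 = 6
cx_2 = 6.5
cy_2 = 13.5
cz_2 = 6
r_2 = 1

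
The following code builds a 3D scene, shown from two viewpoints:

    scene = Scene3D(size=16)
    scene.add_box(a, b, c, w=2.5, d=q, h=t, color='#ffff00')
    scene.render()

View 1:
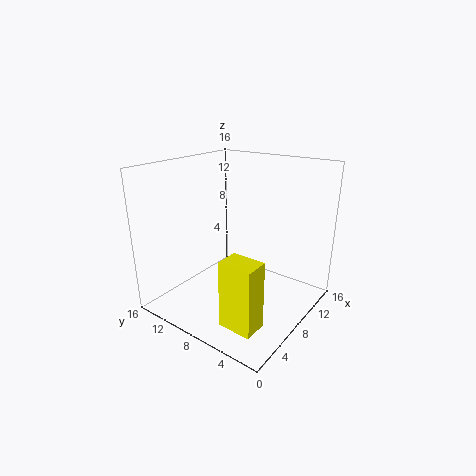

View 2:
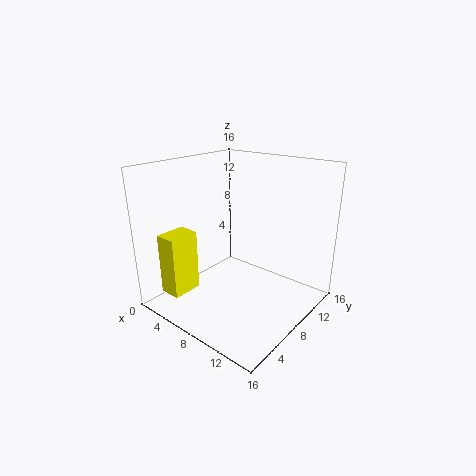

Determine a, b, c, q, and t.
a = 1.5
b = 2
c = 1.5
q = 3.5
t = 7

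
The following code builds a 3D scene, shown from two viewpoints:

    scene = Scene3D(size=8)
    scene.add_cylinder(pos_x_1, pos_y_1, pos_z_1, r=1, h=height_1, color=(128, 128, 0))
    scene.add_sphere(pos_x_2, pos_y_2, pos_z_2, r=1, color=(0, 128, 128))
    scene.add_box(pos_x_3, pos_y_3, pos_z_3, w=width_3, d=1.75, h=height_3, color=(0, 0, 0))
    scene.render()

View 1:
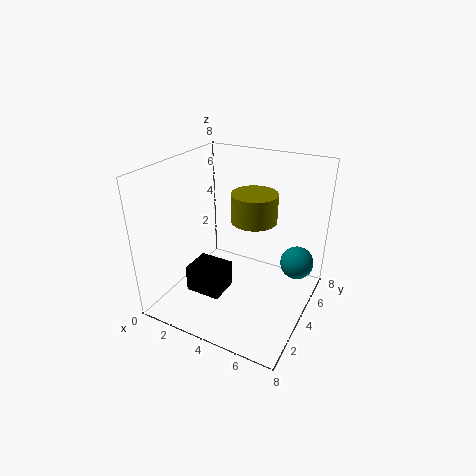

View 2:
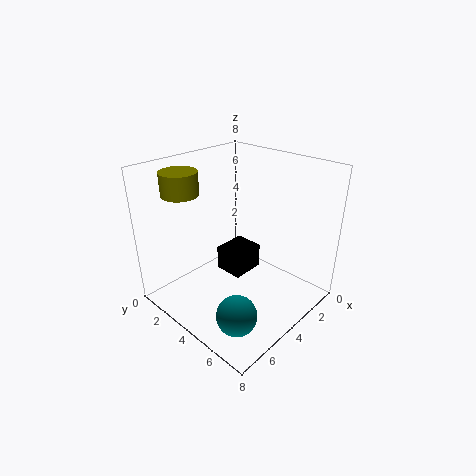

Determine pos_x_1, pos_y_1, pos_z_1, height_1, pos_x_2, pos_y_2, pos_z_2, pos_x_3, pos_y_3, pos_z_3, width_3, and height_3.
pos_x_1 = 6
pos_y_1 = 1.75
pos_z_1 = 6.5
height_1 = 1.25
pos_x_2 = 6.75
pos_y_2 = 6.5
pos_z_2 = 1.75
pos_x_3 = 1.75
pos_y_3 = 2
pos_z_3 = 1
width_3 = 2
height_3 = 1.5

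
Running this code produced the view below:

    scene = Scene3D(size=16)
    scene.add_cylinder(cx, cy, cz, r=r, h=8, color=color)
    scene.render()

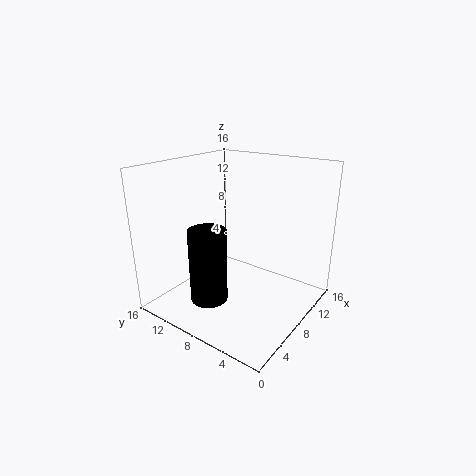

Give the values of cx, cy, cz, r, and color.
cx = 4
cy = 9
cz = 2
r = 2
color = 'black'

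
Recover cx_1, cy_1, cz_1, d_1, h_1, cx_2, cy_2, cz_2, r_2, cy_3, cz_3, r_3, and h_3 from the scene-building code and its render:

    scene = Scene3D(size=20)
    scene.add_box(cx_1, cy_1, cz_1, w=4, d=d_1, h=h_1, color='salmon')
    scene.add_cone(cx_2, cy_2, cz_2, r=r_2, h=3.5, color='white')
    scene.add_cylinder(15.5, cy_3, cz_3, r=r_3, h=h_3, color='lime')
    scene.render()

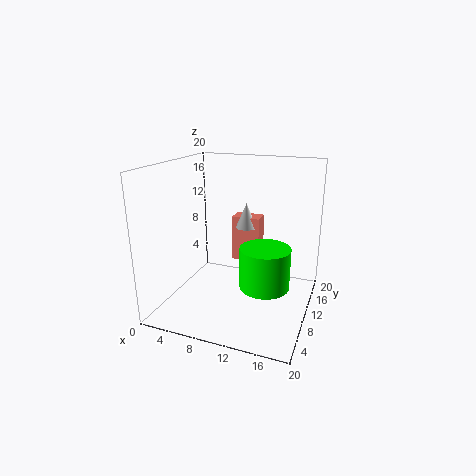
cx_1 = 8.5
cy_1 = 11.5
cz_1 = 6
d_1 = 2.5
h_1 = 6.5
cx_2 = 10.5
cy_2 = 12
cz_2 = 11
r_2 = 1.5
cy_3 = 4.5
cz_3 = 6.5
r_3 = 3
h_3 = 5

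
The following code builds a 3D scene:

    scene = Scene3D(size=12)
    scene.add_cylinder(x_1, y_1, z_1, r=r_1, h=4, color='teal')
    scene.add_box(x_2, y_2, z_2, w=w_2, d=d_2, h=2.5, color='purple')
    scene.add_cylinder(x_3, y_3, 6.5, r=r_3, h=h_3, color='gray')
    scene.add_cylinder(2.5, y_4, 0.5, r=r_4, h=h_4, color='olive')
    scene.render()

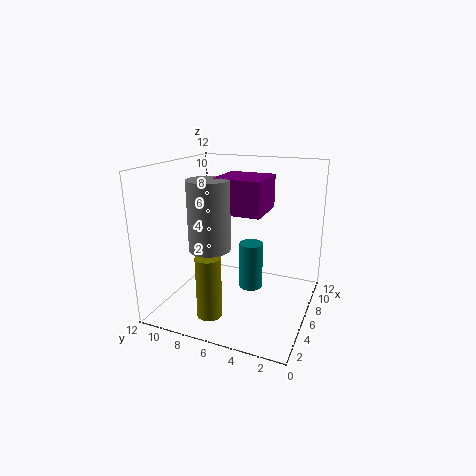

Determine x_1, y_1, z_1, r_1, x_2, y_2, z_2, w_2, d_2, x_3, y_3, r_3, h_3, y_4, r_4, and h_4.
x_1 = 6.5, y_1 = 5, z_1 = 1.5, r_1 = 1, x_2 = 2.5, y_2 = 3, z_2 = 9, w_2 = 3.5, d_2 = 3.5, x_3 = 2, y_3 = 6.5, r_3 = 1.5, h_3 = 5, y_4 = 7, r_4 = 1, h_4 = 5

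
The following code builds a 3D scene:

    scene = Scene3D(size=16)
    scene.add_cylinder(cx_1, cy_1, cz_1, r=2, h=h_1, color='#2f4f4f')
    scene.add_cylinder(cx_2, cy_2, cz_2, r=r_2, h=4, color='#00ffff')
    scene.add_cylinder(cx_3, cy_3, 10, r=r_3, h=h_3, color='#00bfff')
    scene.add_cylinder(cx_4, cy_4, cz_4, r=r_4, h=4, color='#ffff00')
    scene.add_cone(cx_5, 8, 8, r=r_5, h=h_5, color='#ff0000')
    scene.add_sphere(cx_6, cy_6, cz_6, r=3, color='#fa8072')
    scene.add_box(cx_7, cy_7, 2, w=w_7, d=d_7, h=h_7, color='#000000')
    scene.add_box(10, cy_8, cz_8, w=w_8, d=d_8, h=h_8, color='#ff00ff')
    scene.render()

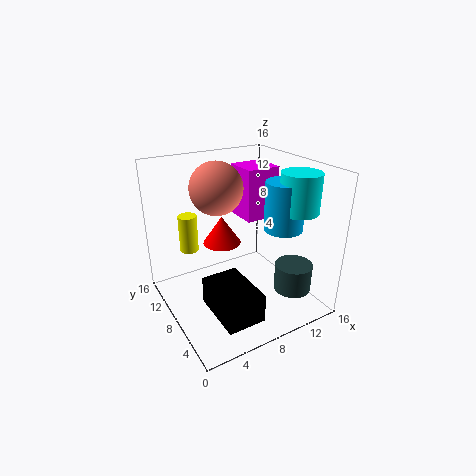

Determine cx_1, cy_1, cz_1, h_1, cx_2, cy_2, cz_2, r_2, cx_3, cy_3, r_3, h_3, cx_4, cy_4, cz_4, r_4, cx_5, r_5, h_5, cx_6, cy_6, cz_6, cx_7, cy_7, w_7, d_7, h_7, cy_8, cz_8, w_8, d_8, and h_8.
cx_1 = 12; cy_1 = 3; cz_1 = 3; h_1 = 3; cx_2 = 12; cy_2 = 3; cz_2 = 12; r_2 = 2; cx_3 = 11; cy_3 = 4; r_3 = 2; h_3 = 5; cx_4 = 3; cy_4 = 10; cz_4 = 7; r_4 = 1; cx_5 = 6; r_5 = 2; h_5 = 3; cx_6 = 7; cy_6 = 11; cz_6 = 13; cx_7 = 3; cy_7 = 1; w_7 = 4; d_7 = 6; h_7 = 3; cy_8 = 9; cz_8 = 9; w_8 = 4; d_8 = 4; h_8 = 6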